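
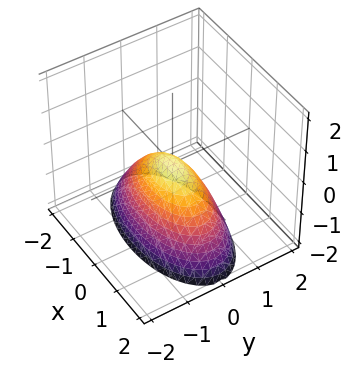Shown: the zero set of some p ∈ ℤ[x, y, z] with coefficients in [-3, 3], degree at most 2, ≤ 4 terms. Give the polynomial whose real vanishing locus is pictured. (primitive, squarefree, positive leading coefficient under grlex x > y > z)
x^2 + 3*y^2 + 2*z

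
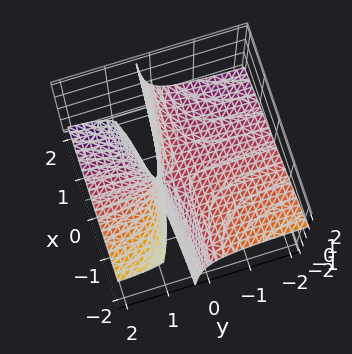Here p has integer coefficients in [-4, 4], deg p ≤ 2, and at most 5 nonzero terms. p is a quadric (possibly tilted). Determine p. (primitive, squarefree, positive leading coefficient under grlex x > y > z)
x*y + 2*y*z - z

1. Degree: a generic line meets the surface in up to 2 points, so deg p = 2.
2. Reading off the gridlines: every point of the y-axis in the box is on the surface; the visible x-axis segment lies entirely on the surface; it crosses the z-axis at the gridline z = 0.
3. Putting this together gives p.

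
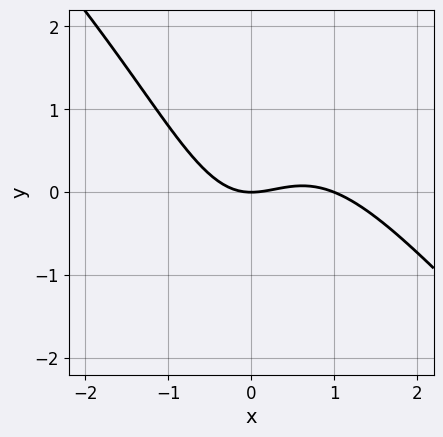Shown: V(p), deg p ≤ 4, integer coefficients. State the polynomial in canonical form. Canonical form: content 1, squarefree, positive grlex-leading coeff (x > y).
2*x^3 + 2*x^2*y - 2*x^2 + 3*y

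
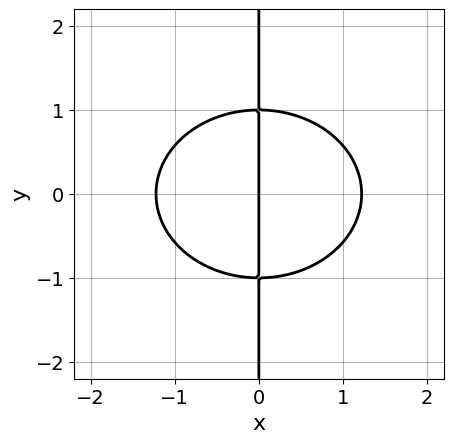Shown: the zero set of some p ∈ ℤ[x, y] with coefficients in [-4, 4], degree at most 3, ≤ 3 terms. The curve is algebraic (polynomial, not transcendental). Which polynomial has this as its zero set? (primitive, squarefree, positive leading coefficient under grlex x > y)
Degree: a generic line meets the curve in up to 3 points, so deg p = 3.
Symmetries: it's symmetric under y → −y, forcing even powers of y.
Against the integer gridlines: it crosses the x-axis at the gridline x = 0; every point of the y-axis in the box is on the curve.
Solving for integer coefficients yields p as stated.

2*x^3 + 3*x*y^2 - 3*x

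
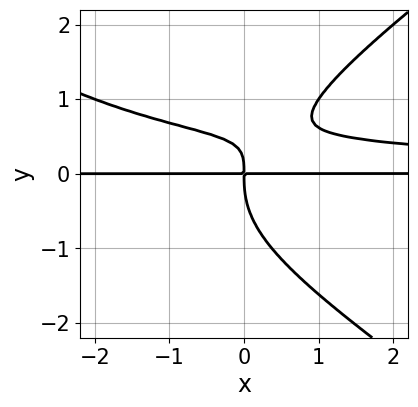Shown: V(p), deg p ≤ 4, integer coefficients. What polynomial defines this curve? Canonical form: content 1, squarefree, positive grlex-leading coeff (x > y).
x^2*y^2 - 2*y^4 + 3*x*y^2 - 2*x*y

deg p = 4. No degree-3 curve has this shape.
From the visible intercepts: the visible x-axis segment lies entirely on the curve.
These observations pin down the coefficients.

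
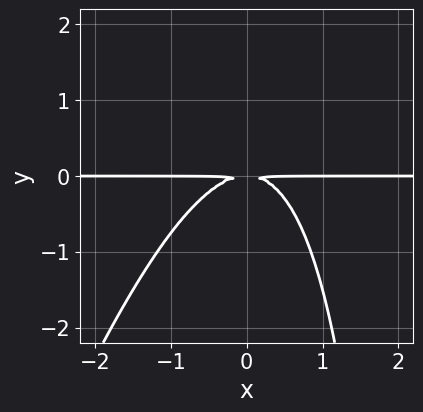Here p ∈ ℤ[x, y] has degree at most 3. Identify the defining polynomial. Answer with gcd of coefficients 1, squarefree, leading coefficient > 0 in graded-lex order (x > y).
First, the degree is 3 — a generic line meets the curve in up to 3 points.
Next, from the axis intercepts and sections: every point of the x-axis in the box is on the curve.
Finally, solving for integer coefficients yields p as stated.

3*x^2*y - x*y^2 + 3*y^2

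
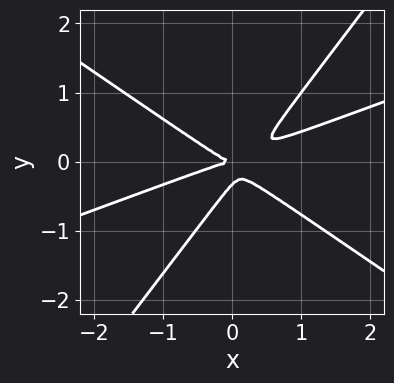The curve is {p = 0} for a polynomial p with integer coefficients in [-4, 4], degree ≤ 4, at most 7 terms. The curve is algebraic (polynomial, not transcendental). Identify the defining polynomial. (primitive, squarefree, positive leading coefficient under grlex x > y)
x^3 - 2*x^2*y - 3*x*y^2 + 3*y^3 + y^2

(a) Degree: no degree-2 curve has this shape, so deg p = 3.
(b) Observable constraints: one y-axis crossing is at y = 0; it crosses the x-axis at the gridline x = 0.
(c) Together with the visible shape, these determine p as stated.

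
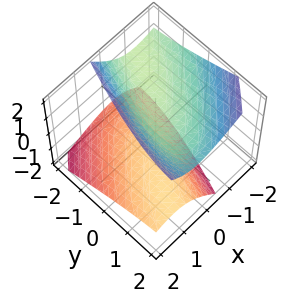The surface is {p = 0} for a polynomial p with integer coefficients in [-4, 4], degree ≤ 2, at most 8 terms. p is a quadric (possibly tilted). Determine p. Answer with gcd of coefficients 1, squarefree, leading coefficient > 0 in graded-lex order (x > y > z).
3*x^2 - 3*x*y + 3*x*z + y^2 - 3*z^2 + 2

The picture has 2 separate pieces. Treating them together as one polynomial.
The degree is 2 — a generic line meets the surface in up to 2 points.
From the visible intercepts: it misses every integer gridline on the y-axis; the surface avoids every integer x-axis point in the box.
Fitting integer coefficients to these (and the overall shape) gives p.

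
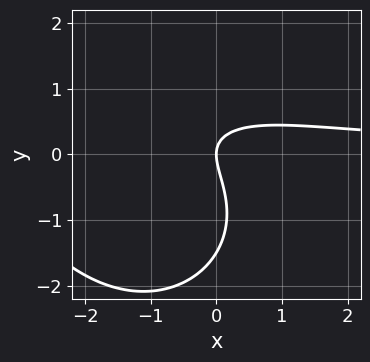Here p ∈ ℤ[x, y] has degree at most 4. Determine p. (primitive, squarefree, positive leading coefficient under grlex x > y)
2*x^2*y + 2*y^3 + 3*x*y + 3*y^2 - 3*x

(a) deg p = 3. A generic line meets the curve in up to 3 points.
(b) Checking where it meets the axes: one y-axis crossing is at y = 0; one x-axis crossing is at x = 0.
(c) Putting this together gives p.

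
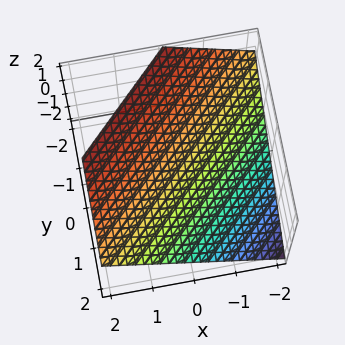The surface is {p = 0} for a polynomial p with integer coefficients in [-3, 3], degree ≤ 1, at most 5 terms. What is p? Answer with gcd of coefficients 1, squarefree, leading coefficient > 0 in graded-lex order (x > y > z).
2*x - 2*y - 3*z + 2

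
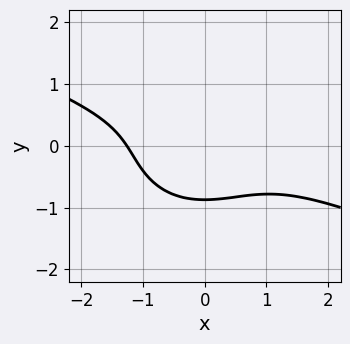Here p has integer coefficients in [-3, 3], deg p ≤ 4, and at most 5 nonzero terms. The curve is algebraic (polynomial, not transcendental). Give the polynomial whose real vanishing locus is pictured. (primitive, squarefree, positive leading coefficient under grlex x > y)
x^3 + 2*x^2*y + 3*y^3 + 2

First, degree: no degree-2 curve has this shape, so deg p = 3.
Finally, solving for integer coefficients yields p as stated.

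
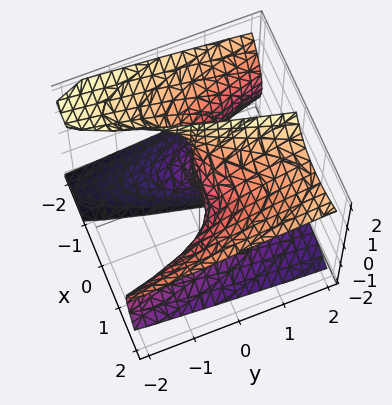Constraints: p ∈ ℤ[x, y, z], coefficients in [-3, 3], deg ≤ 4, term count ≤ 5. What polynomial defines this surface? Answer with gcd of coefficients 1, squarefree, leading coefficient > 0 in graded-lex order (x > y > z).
x^3 - 2*x*z^2 - z^2 + 2*y

(a) The degree is 3 — no degree-2 surface has this shape.
(b) Against the integer gridlines: it crosses the z-axis at the gridline z = 0; one x-axis crossing is at x = 0; it meets the y-axis at y = 0 (among the integer gridlines).
(c) The integer polynomial consistent with all of this is the stated p.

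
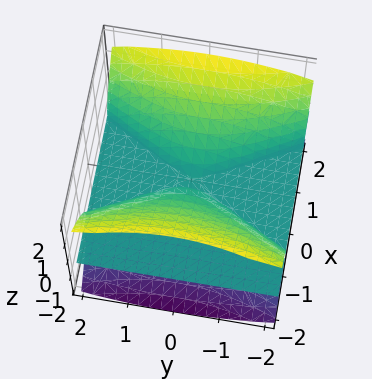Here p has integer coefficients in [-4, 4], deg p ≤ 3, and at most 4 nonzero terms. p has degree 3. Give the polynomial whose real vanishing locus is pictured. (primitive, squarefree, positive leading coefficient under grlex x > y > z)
1. There are 3 components. They look like related sheets of one shape, so recover p as a whole.
2. deg p = 3. The shape is more complex than any degree-2 surface.
3. Observable constraints: one z-axis crossing is at z = 0; every point of the x-axis in the box is on the surface; the visible y-axis segment lies entirely on the surface.
4. Assembling these constraints gives the stated polynomial.

3*x^2*z - y^2*z - 3*z^3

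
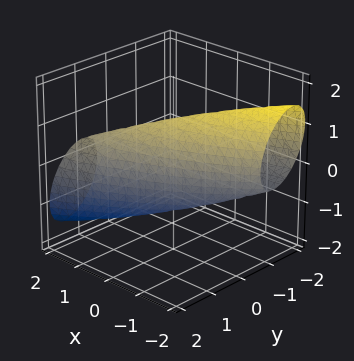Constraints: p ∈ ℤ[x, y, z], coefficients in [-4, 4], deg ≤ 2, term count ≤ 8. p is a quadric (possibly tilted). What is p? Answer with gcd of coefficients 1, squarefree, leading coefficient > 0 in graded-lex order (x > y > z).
First, deg p = 2. A generic line meets the surface in up to 2 points.
Next, from the axis intercepts and sections: the z-axis gridline crossings are at z ∈ {-1, 1}.
Finally, the integer polynomial consistent with all of this is the stated p.

x^2 - 3*x*y + 3*y^2 + 2*y*z + 2*z^2 - 2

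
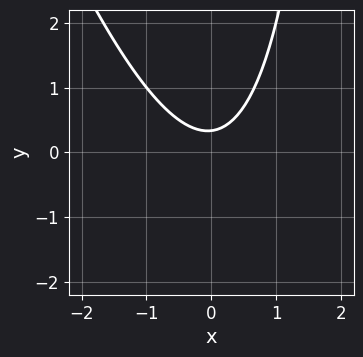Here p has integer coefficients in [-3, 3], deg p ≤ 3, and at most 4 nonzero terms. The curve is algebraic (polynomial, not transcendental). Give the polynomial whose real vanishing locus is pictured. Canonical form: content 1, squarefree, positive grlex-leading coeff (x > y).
First, deg p = 2.
Next, observable constraints: no x-intercept at any integer in the box.
Finally, solving for integer coefficients yields p as stated.

3*x^2 + x*y - 3*y + 1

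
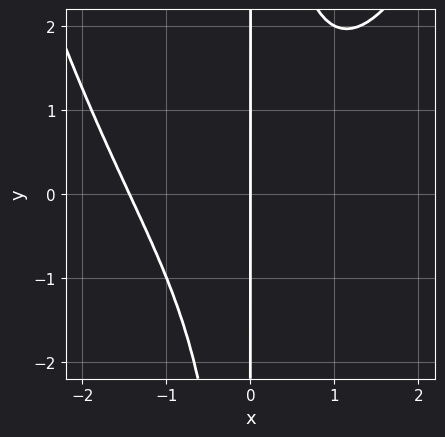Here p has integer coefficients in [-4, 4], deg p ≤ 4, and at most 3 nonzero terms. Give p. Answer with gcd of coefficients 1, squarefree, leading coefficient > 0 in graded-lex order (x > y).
x^4 - 2*x^2*y + 3*x

First, degree: no degree-3 curve has this shape, so deg p = 4.
Next, checking where it meets the axes: it meets the x-axis at x = 0 (among the integer gridlines); the visible y-axis segment lies entirely on the curve.
Finally, putting this together gives p.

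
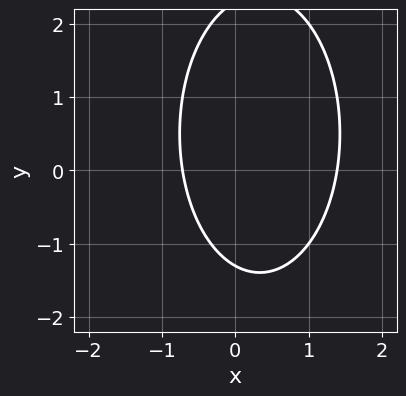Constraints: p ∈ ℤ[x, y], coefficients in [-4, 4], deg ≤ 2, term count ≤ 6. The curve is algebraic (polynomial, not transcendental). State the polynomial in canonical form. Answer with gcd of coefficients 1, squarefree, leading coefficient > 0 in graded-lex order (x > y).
3*x^2 + y^2 - 2*x - y - 3

1. The degree is 2 — no degree-1 curve has this shape.
2. Putting this together gives p.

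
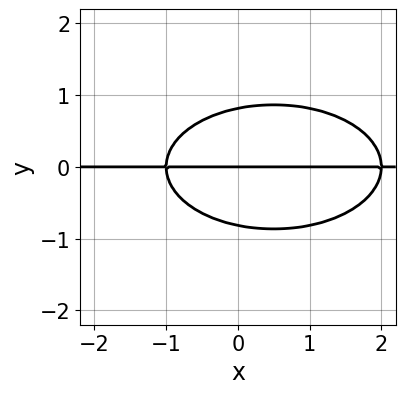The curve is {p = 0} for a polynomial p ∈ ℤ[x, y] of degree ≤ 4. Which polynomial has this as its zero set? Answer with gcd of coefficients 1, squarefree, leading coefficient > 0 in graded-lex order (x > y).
x^2*y + 3*y^3 - x*y - 2*y

1. deg p = 3. A generic line meets the curve in up to 3 points.
2. Checking where it meets the axes: the visible x-axis segment lies entirely on the curve; one y-axis crossing is at y = 0.
3. Together with the visible shape, these determine p as stated.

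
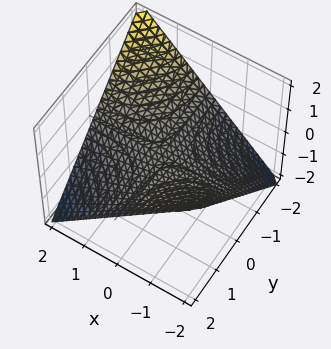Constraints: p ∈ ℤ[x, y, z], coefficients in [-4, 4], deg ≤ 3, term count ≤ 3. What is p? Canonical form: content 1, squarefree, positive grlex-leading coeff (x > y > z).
deg p = 2. A hyperbolic paraboloid; a quadric.
Reading off the gridlines: the visible x-axis segment lies entirely on the surface; it crosses the z-axis at the gridline z = 0; every point of the y-axis in the box is on the surface.
Matching integer coefficients to the picture gives p.

x*y + 2*z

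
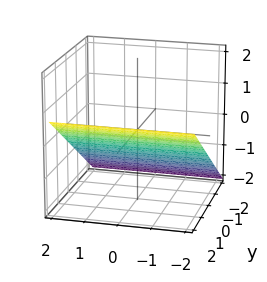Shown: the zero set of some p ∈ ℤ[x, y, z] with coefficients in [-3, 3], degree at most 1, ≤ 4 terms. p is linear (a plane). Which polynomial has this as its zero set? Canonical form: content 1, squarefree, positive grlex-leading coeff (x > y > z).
2*y - 3*z - 2

The degree is 1 — the surface is flat (a plane).
From the visible intercepts: one y-axis crossing is at y = 1; no x-intercept at any integer in the box.
These observations pin down the coefficients.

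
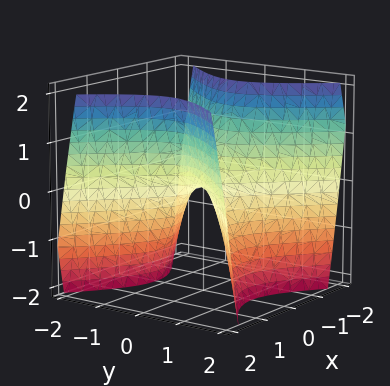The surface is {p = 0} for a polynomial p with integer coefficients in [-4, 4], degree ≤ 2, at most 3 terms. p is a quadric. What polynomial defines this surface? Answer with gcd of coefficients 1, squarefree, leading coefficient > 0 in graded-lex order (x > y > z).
3*x^2 - 3*y^2 - 2*z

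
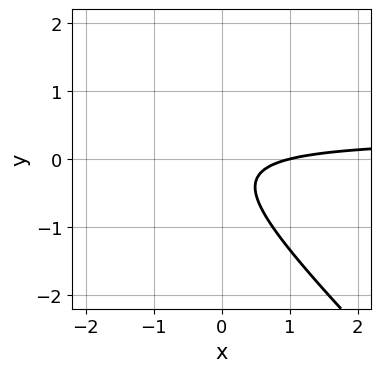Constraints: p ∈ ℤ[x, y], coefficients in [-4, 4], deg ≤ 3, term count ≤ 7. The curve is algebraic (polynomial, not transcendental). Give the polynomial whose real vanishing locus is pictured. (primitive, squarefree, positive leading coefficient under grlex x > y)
3*x*y + 3*y^2 - x + y + 1

Degree: no degree-1 curve has this shape, so deg p = 2.
Checking where it meets the axes: no y-intercept at any integer in the box; it meets the x-axis at x = 1 (among the integer gridlines).
These observations pin down the coefficients.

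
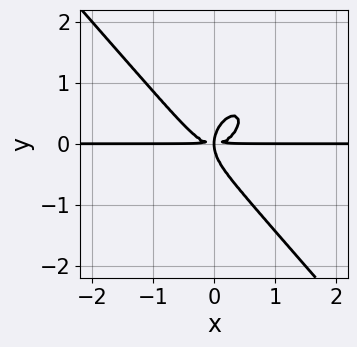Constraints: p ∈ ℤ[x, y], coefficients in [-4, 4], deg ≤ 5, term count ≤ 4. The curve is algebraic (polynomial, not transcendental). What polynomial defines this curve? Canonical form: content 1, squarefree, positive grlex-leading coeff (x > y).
3*x^3*y + 2*y^4 - 2*x*y^2

(a) The degree is 4 — the shape is more complex than any degree-3 curve.
(b) Against the integer gridlines: the visible x-axis segment lies entirely on the curve.
(c) Assembling these constraints gives the stated polynomial.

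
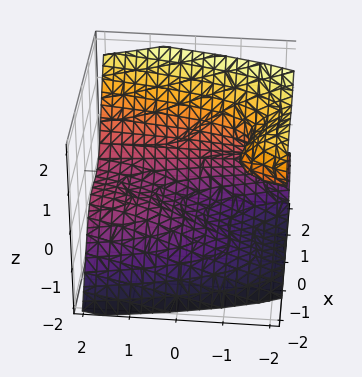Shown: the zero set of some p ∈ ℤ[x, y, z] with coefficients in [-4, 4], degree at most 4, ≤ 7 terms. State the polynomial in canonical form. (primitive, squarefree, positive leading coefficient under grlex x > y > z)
3*x^3 - 2*z^3 - 3*y*z - x - 2

Degree: the shape is more complex than any degree-2 surface, so deg p = 3.
Reading off the gridlines: it crosses the x-axis at the gridline x = 1; no y-intercept at any integer in the box; it crosses the z-axis at the gridline z = -1.
Together with the visible shape, these determine p as stated.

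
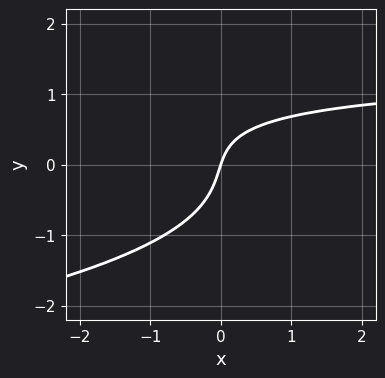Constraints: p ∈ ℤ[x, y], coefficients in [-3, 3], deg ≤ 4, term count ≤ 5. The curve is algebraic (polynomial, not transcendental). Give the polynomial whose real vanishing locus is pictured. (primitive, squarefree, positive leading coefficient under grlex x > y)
(a) deg p = 3.
(b) Against the integer gridlines: one y-axis crossing is at y = 0; it meets the x-axis at x = 0 (among the integer gridlines).
(c) The integer polynomial consistent with all of this is the stated p.

3*y^3 + 2*x*y - 3*x + y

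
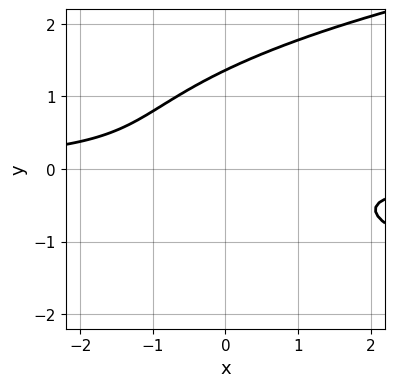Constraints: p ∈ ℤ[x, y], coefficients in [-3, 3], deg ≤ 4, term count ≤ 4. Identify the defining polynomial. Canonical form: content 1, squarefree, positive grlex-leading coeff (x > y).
deg p = 3. No degree-2 curve has this shape.
Observable constraints: it misses every integer gridline on the x-axis.
Matching integer coefficients to the picture gives p.

3*y^3 - 3*x*y - 3*y^2 - 2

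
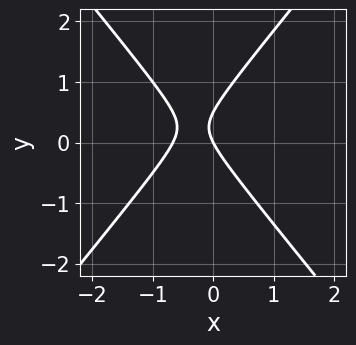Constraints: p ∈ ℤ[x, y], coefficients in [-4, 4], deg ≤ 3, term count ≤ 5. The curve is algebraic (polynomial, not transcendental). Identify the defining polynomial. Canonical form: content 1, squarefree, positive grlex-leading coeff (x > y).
deg p = 2.
Observable constraints: it meets the x-axis at x = 0 (among the integer gridlines); it meets the y-axis at y = 0 (among the integer gridlines).
These observations pin down the coefficients.

3*x^2 - 2*y^2 + 2*x + y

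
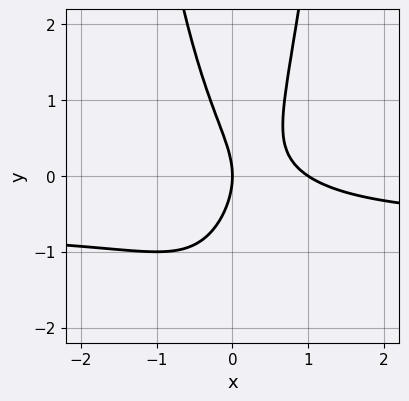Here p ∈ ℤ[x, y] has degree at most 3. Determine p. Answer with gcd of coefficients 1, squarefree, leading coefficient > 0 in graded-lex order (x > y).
Degree: a generic line meets the curve in up to 3 points, so deg p = 3.
Checking where it meets the axes: among the integer gridlines, it crosses the x-axis at x ∈ {0, 1}; it meets the y-axis at y = 0 (among the integer gridlines).
Matching integer coefficients to the picture gives p.

3*x^2*y + 2*x^2 - y^2 - 2*x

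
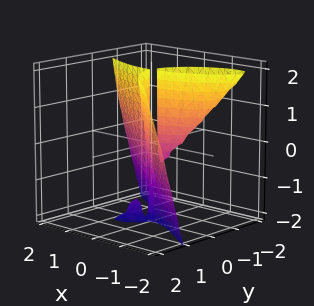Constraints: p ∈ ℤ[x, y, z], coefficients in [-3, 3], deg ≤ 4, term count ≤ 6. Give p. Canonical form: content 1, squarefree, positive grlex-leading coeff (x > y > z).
x^3 + 2*x*y*z + 3*y^3 + 2*x*y

1. The picture has 2 separate pieces.
2. Degree: a generic line meets the surface in up to 3 points, so deg p = 3.
3. Reading off the gridlines: it crosses the y-axis at the gridline y = 0; one x-axis crossing is at x = 0; every point of the z-axis in the box is on the surface.
4. Matching integer coefficients to the picture gives p.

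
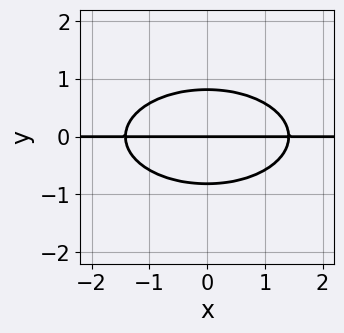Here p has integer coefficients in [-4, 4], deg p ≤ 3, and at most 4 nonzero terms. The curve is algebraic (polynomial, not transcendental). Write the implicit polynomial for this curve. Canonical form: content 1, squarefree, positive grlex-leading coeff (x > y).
x^2*y + 3*y^3 - 2*y

1. Degree: a generic line meets the curve in up to 3 points, so deg p = 3.
2. Symmetries: it's symmetric under x → −x, forcing even powers of x.
3. Against the integer gridlines: the visible x-axis segment lies entirely on the curve; one y-axis crossing is at y = 0.
4. Matching integer coefficients to the picture gives p.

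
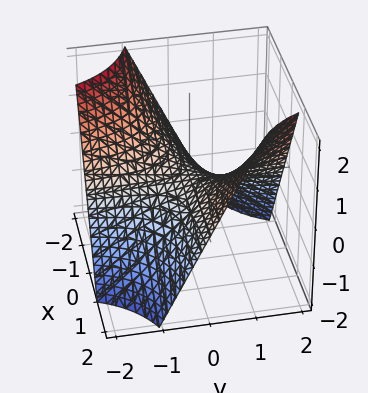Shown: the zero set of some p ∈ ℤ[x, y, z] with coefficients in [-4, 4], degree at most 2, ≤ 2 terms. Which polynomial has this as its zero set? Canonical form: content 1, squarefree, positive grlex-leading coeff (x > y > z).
x*y - z

(a) The degree is 2 — the shape is more complex than any degree-1 surface.
(b) Against the integer gridlines: the visible x-axis segment lies entirely on the surface; the visible y-axis segment lies entirely on the surface; one z-axis crossing is at z = 0.
(c) Fitting integer coefficients to these (and the overall shape) gives p.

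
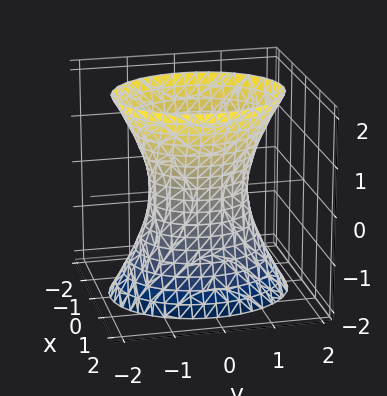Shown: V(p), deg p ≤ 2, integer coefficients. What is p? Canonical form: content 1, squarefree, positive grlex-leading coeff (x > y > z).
3*x^2 + 2*y^2 - z^2 - 2

First, deg p = 2. An hourglass — one-sheet hyperboloid; a quadric.
Then, symmetries: it's symmetric under z → −z, forcing even powers of z; the y ↦ −y reflection is a symmetry, so y appears only in even powers; mirror symmetry x ↦ −x ⇒ only even powers of x.
Next, observable constraints: the y-axis gridline crossings are at y ∈ {-1, 1}; the surface avoids every integer z-axis point in the box.
Finally, together with the visible shape, these determine p as stated.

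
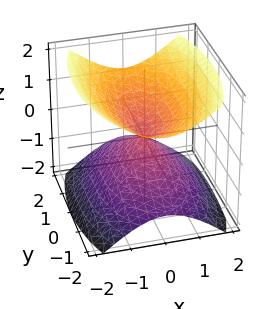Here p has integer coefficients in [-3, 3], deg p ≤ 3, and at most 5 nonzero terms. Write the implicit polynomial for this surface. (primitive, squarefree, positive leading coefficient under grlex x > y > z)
3*x^2 + y^2 - 3*z^2

There are 2 components.
deg p = 2.
Symmetries: mirror symmetry x ↦ −x ⇒ only even powers of x; the z ↦ −z reflection is a symmetry, so z appears only in even powers; the y ↦ −y reflection is a symmetry, so y appears only in even powers.
Against the integer gridlines: one z-axis crossing is at z = 0; one y-axis crossing is at y = 0; it meets the x-axis at x = 0 (among the integer gridlines).
Fitting integer coefficients to these (and the overall shape) gives p.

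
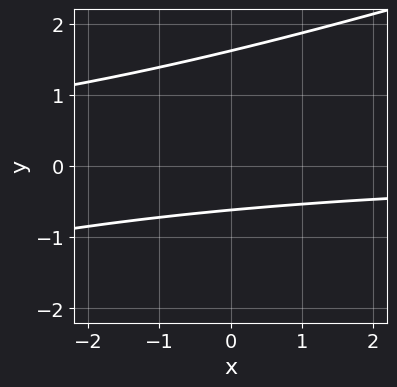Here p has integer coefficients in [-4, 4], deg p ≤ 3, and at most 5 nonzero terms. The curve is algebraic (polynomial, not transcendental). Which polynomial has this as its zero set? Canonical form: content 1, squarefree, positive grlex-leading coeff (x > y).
Degree: no degree-1 curve has this shape, so deg p = 2.
Observable constraints: the curve avoids every integer x-axis point in the box.
Matching integer coefficients to the picture gives p.

x*y - 3*y^2 + 3*y + 3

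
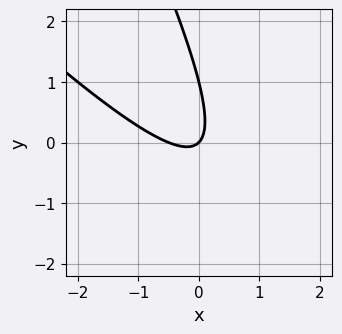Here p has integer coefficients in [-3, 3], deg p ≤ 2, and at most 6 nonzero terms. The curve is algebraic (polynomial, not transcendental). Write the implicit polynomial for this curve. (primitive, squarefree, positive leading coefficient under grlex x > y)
(a) Degree: no degree-1 curve has this shape, so deg p = 2.
(b) Checking where it meets the axes: the y-axis gridline crossings are at y ∈ {0, 1}; it crosses the x-axis at the gridline x = 0.
(c) Putting this together gives p.

2*x^2 + 3*x*y + y^2 + x - y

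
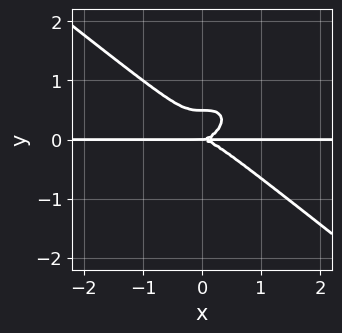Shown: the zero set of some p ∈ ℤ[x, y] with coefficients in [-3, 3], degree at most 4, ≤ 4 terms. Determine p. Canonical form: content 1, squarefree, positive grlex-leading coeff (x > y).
x^3*y + 2*y^4 - y^3

(a) deg p = 4. No degree-3 curve has this shape.
(b) Reading off the gridlines: every point of the x-axis in the box is on the curve; one y-axis crossing is at y = 0.
(c) The integer polynomial consistent with all of this is the stated p.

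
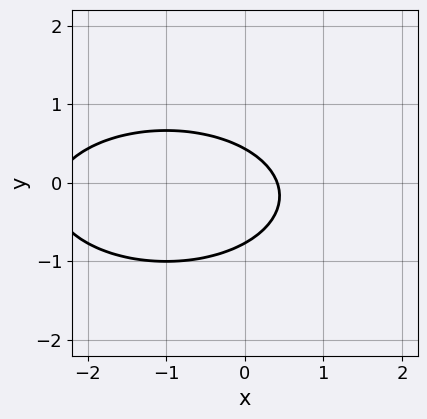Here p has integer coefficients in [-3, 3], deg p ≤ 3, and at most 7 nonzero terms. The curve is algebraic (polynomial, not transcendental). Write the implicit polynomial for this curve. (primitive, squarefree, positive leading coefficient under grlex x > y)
First, degree: a generic line meets the curve in up to 2 points, so deg p = 2.
Finally, solving for integer coefficients yields p as stated.

x^2 + 3*y^2 + 2*x + y - 1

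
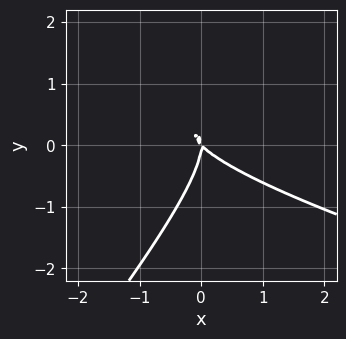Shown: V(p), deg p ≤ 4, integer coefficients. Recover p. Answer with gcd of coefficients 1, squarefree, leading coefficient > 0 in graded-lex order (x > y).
First, degree: no degree-2 curve has this shape, so deg p = 3.
Next, from the visible intercepts: it meets the y-axis at y = 0 (among the integer gridlines); it meets the x-axis at x = 0 (among the integer gridlines).
Finally, putting this together gives p.

x^2*y + 3*x*y^2 - 3*y^3 - 3*x^2 - 3*x*y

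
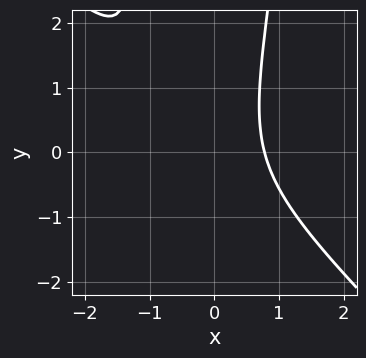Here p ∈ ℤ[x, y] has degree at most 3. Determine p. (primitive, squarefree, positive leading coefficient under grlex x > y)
First, the degree is 3 — no degree-2 curve has this shape.
Then, against the integer gridlines: the curve avoids every integer y-axis point in the box.
Finally, the integer polynomial consistent with all of this is the stated p.

3*x^3 + 3*x^2*y + x^2 - y^2 - 2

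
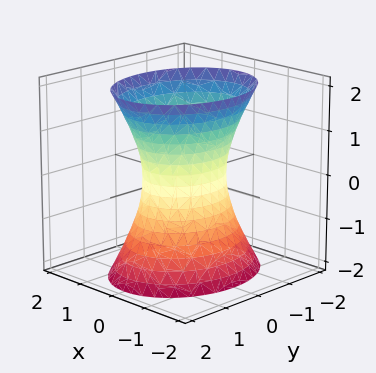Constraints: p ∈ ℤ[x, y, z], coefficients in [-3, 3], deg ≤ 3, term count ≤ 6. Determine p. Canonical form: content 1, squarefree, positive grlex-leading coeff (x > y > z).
1. deg p = 2.
2. Symmetries: mirror symmetry y ↦ −y ⇒ only even powers of y; the x ↦ −x reflection is a symmetry, so x appears only in even powers; the z ↦ −z reflection is a symmetry, so z appears only in even powers.
3. Against the integer gridlines: no z-intercept at any integer in the box; the y-axis gridline crossings are at y ∈ {-1, 1}.
4. Putting this together gives p.

3*x^2 + 2*y^2 - z^2 - 2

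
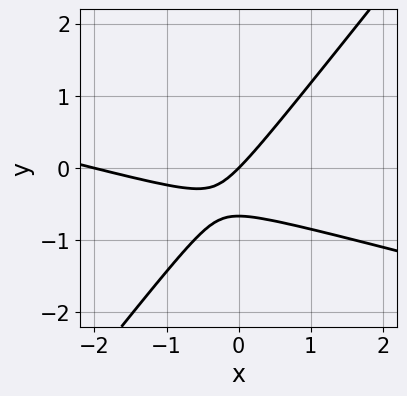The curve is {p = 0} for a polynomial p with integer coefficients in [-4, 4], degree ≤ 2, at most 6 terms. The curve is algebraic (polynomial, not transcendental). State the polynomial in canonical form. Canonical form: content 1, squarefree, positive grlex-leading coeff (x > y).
1. Degree: the shape is more complex than any degree-1 curve, so deg p = 2.
2. Against the integer gridlines: the x-axis gridline crossings are at x ∈ {-2, 0}; one y-axis crossing is at y = 0.
3. These observations pin down the coefficients.

x^2 + 3*x*y - 3*y^2 + 2*x - 2*y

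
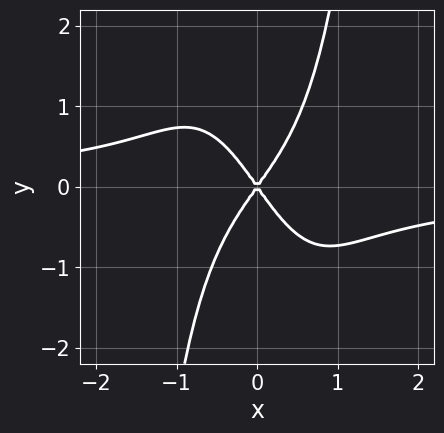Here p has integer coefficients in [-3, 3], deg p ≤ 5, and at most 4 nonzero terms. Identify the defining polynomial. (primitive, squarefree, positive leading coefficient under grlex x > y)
2*x^3*y + 2*x^2 - y^2

deg p = 4. A generic line meets the curve in up to 4 points.
Reading off the gridlines: it meets the y-axis at y = 0 (among the integer gridlines); it crosses the x-axis at the gridline x = 0.
Assembling these constraints gives the stated polynomial.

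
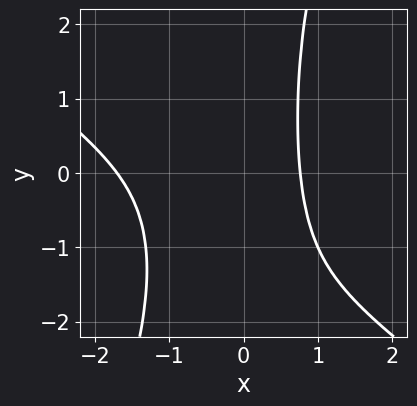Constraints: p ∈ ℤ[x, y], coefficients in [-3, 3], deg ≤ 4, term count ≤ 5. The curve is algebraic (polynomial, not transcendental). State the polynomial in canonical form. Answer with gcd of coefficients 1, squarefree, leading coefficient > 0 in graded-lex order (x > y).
2*x^4 + 2*x^3*y - x^2*y^2 + 3*x^3 - 2

First, the degree is 4 — a generic line meets the curve in up to 4 points.
Then, reading off the gridlines: the curve avoids every integer y-axis point in the box.
Finally, these observations pin down the coefficients.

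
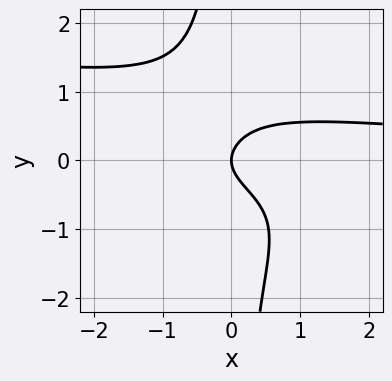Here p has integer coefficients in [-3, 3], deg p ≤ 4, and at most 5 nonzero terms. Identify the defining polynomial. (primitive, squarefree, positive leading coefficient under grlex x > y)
3*x*y^3 + x^2*y + 3*y^2 - 2*x

1. deg p = 4. No degree-3 curve has this shape.
2. From the axis intercepts and sections: one x-axis crossing is at x = 0; it meets the y-axis at y = 0 (among the integer gridlines).
3. The integer polynomial consistent with all of this is the stated p.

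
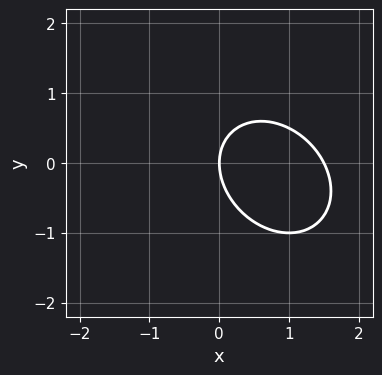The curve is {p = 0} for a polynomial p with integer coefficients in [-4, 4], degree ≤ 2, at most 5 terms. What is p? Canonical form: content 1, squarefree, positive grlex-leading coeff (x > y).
deg p = 2. The shape is more complex than any degree-1 curve.
Observable constraints: it meets the y-axis at y = 0 (among the integer gridlines); it meets the x-axis at x = 0 (among the integer gridlines).
Solving for integer coefficients yields p as stated.

2*x^2 + x*y + 2*y^2 - 3*x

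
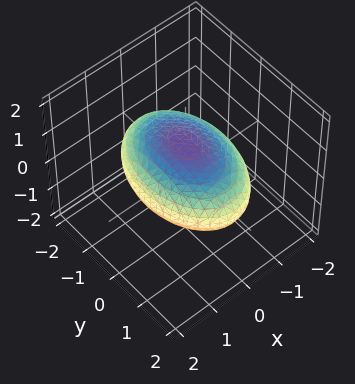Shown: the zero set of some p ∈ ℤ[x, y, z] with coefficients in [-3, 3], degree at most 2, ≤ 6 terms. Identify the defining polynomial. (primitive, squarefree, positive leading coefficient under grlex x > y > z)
2*x^2 + y^2 + 3*z^2 - 3

The degree is 2 — bounded and convex; a quadric.
Symmetries: it's symmetric under y → −y, forcing even powers of y; the x ↦ −x reflection is a symmetry, so x appears only in even powers; the z ↦ −z reflection is a symmetry, so z appears only in even powers.
Observable constraints: among the integer gridlines, it crosses the z-axis at z ∈ {-1, 1}.
Solving for integer coefficients yields p as stated.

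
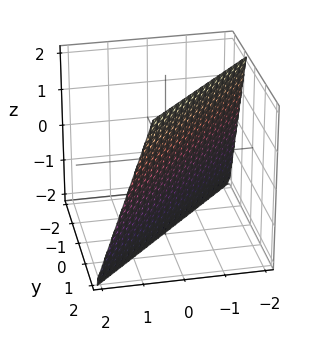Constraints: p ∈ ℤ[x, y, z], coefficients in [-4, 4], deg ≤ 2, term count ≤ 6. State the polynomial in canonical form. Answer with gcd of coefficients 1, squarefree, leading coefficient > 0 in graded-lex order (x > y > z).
3*x - 3*y + z + 2

(a) deg p = 1.
(b) From the axis intercepts and sections: one z-axis crossing is at z = -2.
(c) Assembling these constraints gives the stated polynomial.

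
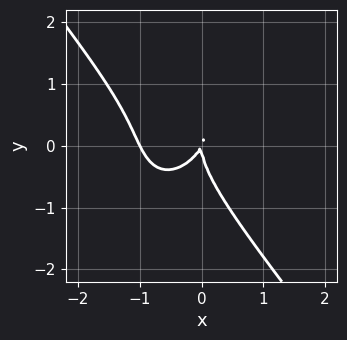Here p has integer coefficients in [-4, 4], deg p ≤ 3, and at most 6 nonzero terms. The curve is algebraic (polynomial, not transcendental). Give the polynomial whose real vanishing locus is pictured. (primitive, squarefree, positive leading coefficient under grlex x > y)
2*x^3 + y^3 + 2*x^2 - x*y

(a) deg p = 3. The shape is more complex than any degree-2 curve.
(b) Checking where it meets the axes: it crosses the y-axis at the gridline y = 0; the x-axis gridline crossings are at x ∈ {-1, 0}.
(c) Assembling these constraints gives the stated polynomial.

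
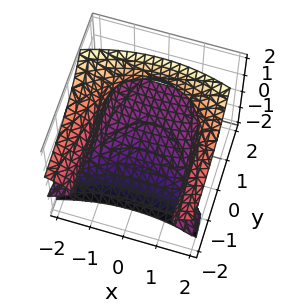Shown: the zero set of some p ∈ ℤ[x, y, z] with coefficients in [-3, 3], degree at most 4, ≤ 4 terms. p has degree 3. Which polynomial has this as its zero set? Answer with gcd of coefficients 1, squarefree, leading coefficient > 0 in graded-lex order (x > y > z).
3*y*z^2 - 2*z^3 + x^2 - 2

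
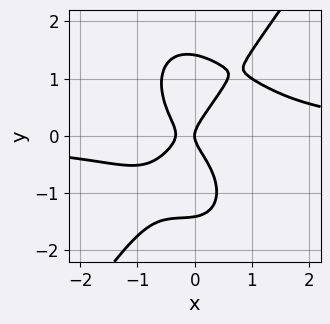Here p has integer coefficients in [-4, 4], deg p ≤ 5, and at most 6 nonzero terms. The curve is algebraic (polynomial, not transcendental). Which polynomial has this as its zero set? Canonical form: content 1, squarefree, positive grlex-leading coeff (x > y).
3*x^3*y - y^4 - 3*x^2 + 2*y^2 - x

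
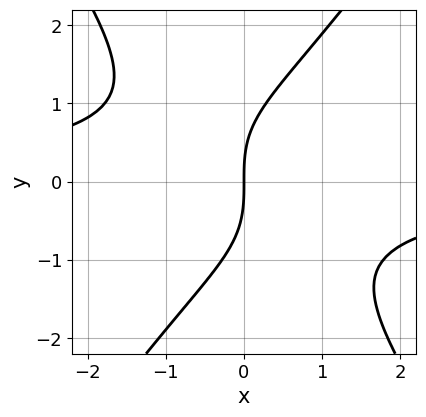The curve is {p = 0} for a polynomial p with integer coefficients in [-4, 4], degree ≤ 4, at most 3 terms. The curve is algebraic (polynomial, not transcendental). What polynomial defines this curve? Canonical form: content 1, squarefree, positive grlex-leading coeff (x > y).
First, deg p = 3. A generic line meets the curve in up to 3 points.
Next, from the visible intercepts: it meets the y-axis at y = 0 (among the integer gridlines); it crosses the x-axis at the gridline x = 0.
Finally, matching integer coefficients to the picture gives p.

2*x^2*y - y^3 + 3*x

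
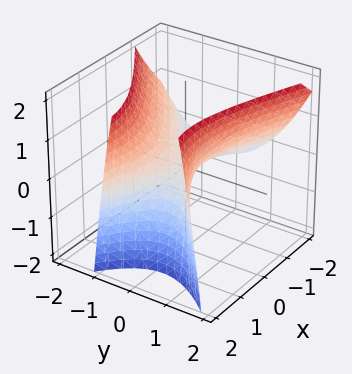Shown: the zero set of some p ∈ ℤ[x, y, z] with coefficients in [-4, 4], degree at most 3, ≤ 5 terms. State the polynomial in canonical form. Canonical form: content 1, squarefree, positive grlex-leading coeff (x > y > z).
(a) Degree: a generic line meets the surface in up to 2 points, so deg p = 2.
(b) Observable constraints: one x-axis crossing is at x = 0; one z-axis crossing is at z = 0; it meets the y-axis at y = 0 (among the integer gridlines).
(c) Fitting integer coefficients to these (and the overall shape) gives p.

x^2 + x*y - 2*x*z - 3*y^2 + 3*z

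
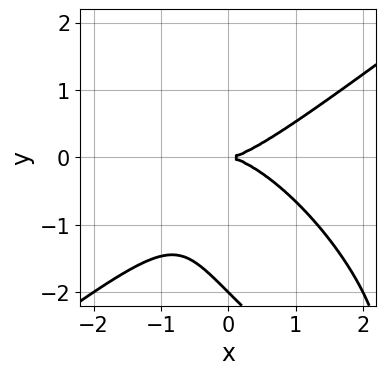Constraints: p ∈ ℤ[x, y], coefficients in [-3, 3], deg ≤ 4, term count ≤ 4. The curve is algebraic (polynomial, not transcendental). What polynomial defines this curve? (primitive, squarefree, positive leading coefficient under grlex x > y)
x^3 - x*y^2 - y^3 - 2*y^2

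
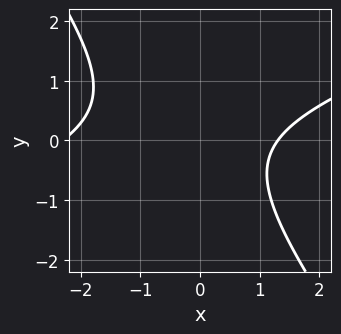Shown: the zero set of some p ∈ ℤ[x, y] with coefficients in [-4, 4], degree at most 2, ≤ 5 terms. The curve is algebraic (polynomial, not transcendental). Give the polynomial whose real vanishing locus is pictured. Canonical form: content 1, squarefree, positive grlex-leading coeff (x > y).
x^2 - 2*x*y - 2*y^2 + x - 3

First, the degree is 2 — no degree-1 curve has this shape.
Then, against the integer gridlines: it misses every integer gridline on the y-axis.
Finally, these observations pin down the coefficients.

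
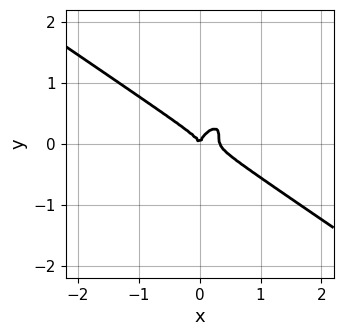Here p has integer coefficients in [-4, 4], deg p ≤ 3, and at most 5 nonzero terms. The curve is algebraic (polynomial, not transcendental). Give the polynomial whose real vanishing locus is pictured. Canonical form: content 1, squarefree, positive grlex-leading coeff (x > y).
3*x^3 + x^2*y - 3*x*y^2 + 3*y^3 - x^2

deg p = 3. No degree-2 curve has this shape.
Reading off the gridlines: it crosses the y-axis at the gridline y = 0; it meets the x-axis at x = 0 (among the integer gridlines).
Putting this together gives p.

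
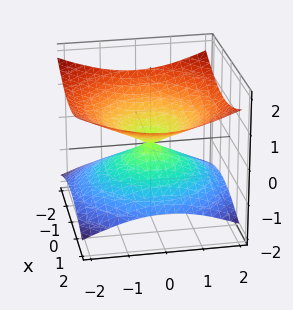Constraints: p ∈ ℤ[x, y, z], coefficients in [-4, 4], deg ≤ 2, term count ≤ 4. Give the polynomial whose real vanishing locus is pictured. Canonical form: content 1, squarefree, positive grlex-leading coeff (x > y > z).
Degree: two nappes meeting at a single point; a quadric, so deg p = 2.
Symmetry: the z-axis is an axis of rotation, so x and y enter only as x² + y²; it's symmetric under z → −z, forcing even powers of z.
From the axis intercepts and sections: one z-axis crossing is at z = 0; it crosses the x-axis at the gridline x = 0; one y-axis crossing is at y = 0.
Matching integer coefficients to the picture gives p.

x^2 + y^2 - 3*z^2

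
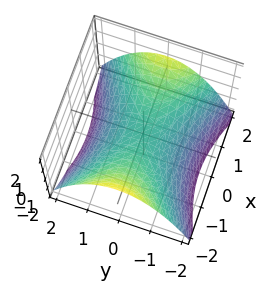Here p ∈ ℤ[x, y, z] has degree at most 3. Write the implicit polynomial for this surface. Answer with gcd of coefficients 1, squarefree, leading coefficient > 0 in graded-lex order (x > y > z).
First, deg p = 2. A hyperbolic paraboloid; a quadric.
Next, symmetries: it's symmetric under y → −y, forcing even powers of y; the x ↦ −x reflection is a symmetry, so x appears only in even powers.
Next, against the integer gridlines: one x-axis crossing is at x = 0; one z-axis crossing is at z = 0; it crosses the y-axis at the gridline y = 0.
Finally, fitting integer coefficients to these (and the overall shape) gives p.

x^2 - 2*y^2 - 3*z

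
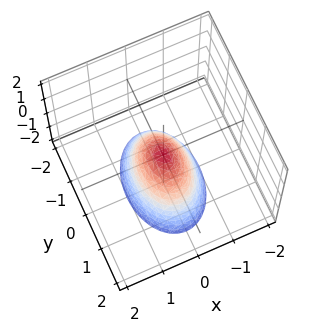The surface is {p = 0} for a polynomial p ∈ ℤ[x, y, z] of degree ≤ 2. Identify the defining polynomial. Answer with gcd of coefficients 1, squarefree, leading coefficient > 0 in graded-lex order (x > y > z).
First, the degree is 2 — a paraboloid; a quadric.
Next, symmetries: it's symmetric under x → −x, forcing even powers of x; the y ↦ −y reflection is a symmetry, so y appears only in even powers.
Then, from the visible intercepts: one x-axis crossing is at x = 0; it meets the y-axis at y = 0 (among the integer gridlines); one z-axis crossing is at z = 0.
Finally, solving for integer coefficients yields p as stated.

2*x^2 + y^2 + z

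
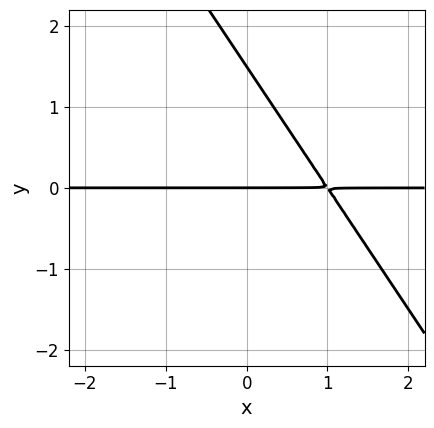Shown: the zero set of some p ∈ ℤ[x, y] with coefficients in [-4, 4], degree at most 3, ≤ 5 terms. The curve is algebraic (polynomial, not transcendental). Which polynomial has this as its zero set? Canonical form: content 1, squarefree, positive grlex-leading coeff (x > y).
3*x*y + 2*y^2 - 3*y

First, degree: no degree-1 curve has this shape, so deg p = 2.
Next, checking where it meets the axes: every point of the x-axis in the box is on the curve; it meets the y-axis at y = 0 (among the integer gridlines).
Finally, these observations pin down the coefficients.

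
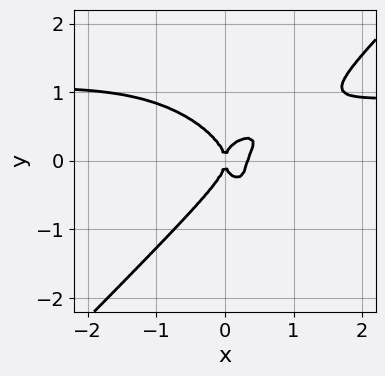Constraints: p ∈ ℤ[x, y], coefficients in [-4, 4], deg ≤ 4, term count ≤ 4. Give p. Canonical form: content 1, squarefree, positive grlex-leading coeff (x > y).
1. Degree: the shape is more complex than any degree-3 curve, so deg p = 4.
2. From the axis intercepts and sections: one x-axis crossing is at x = 0; one y-axis crossing is at y = 0.
3. The integer polynomial consistent with all of this is the stated p.

3*x^3*y - 3*y^4 - 3*x^3 + x^2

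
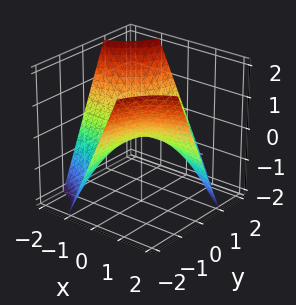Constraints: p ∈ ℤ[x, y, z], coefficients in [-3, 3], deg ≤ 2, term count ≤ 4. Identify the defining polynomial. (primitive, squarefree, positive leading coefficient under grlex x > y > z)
First, degree: a saddle surface; a quadric, so deg p = 2.
Then, reading off the gridlines: every point of the y-axis in the box is on the surface; every point of the x-axis in the box is on the surface.
Finally, putting this together gives p.

x*y + z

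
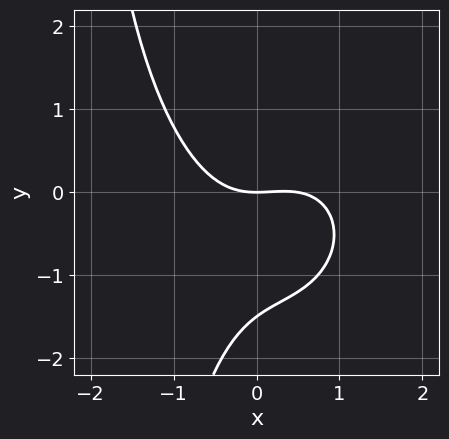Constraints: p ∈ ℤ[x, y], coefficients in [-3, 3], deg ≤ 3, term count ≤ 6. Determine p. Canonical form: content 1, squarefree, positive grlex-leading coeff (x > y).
2*x^3 + x*y^2 - x^2 + 2*y^2 + 3*y

deg p = 3. A generic line meets the curve in up to 3 points.
Observable constraints: it crosses the x-axis at the gridline x = 0; one y-axis crossing is at y = 0.
Solving for integer coefficients yields p as stated.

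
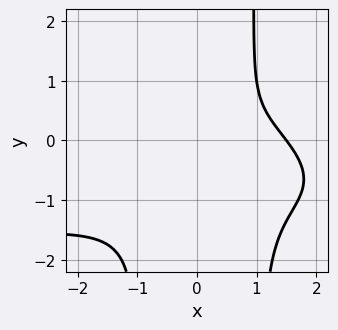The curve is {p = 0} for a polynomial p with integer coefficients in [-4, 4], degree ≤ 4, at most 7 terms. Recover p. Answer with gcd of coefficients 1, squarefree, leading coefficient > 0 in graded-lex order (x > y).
First, degree: a generic line meets the curve in up to 4 points, so deg p = 4.
Finally, matching integer coefficients to the picture gives p.

x^3*y + 2*x^2*y^2 + 2*x^3 - 3*x^2 - 2*y^2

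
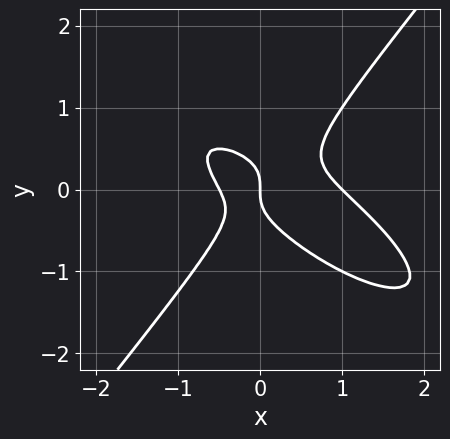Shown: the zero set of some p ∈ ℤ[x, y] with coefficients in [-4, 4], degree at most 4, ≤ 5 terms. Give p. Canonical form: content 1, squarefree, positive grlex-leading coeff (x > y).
2*x^3 + 3*x^2*y - 3*y^3 - x^2 - x

Degree: the shape is more complex than any degree-2 curve, so deg p = 3.
From the visible intercepts: it meets the y-axis at y = 0 (among the integer gridlines); among the integer gridlines, it crosses the x-axis at x ∈ {0, 1}.
Solving for integer coefficients yields p as stated.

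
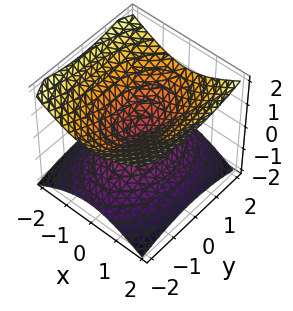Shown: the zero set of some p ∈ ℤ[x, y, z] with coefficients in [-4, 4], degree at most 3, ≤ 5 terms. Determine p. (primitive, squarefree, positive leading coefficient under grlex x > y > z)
1. Degree: two nappes meeting at a single point; a quadric, so deg p = 2.
2. Symmetries: the z ↦ −z reflection is a symmetry, so z appears only in even powers; it's symmetric under y → −y, forcing even powers of y; mirror symmetry x ↦ −x ⇒ only even powers of x.
3. Against the integer gridlines: one y-axis crossing is at y = 0; one z-axis crossing is at z = 0.
4. Matching integer coefficients to the picture gives p.

2*x^2 + y^2 - 3*z^2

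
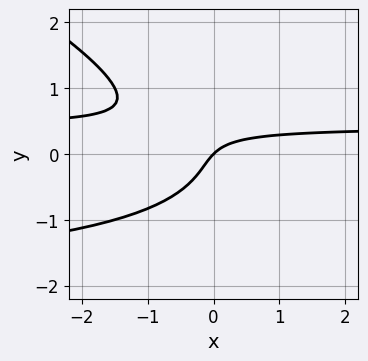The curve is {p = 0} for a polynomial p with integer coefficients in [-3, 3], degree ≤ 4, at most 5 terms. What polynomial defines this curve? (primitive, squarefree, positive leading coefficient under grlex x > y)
x*y^2 + 2*y^3 + 2*x*y - x + y

1. Degree: no degree-2 curve has this shape, so deg p = 3.
2. From the axis intercepts and sections: it meets the y-axis at y = 0 (among the integer gridlines); it meets the x-axis at x = 0 (among the integer gridlines).
3. Putting this together gives p.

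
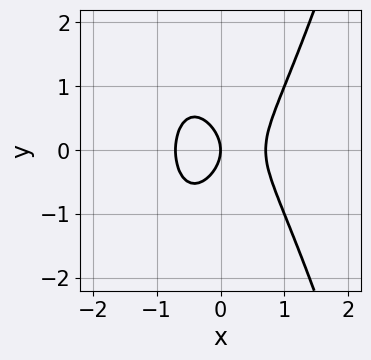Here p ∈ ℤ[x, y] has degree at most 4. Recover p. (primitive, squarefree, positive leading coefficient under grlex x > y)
(a) The degree is 3 — the shape is more complex than any degree-2 curve.
(b) Symmetries: the y ↦ −y reflection is a symmetry, so y appears only in even powers.
(c) Against the integer gridlines: it crosses the x-axis at the gridline x = 0; one y-axis crossing is at y = 0.
(d) Together with the visible shape, these determine p as stated.

2*x^3 - y^2 - x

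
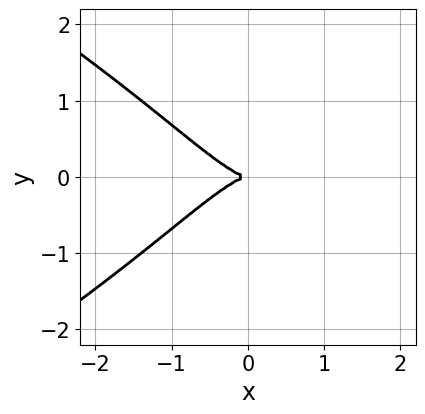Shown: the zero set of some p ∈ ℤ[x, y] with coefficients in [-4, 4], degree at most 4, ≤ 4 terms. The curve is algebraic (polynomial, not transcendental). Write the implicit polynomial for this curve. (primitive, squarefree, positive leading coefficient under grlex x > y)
y^4 + 3*x^3 - 3*x*y^2 + 3*y^2

Degree: a generic line meets the curve in up to 4 points, so deg p = 4.
Symmetries: it's symmetric under y → −y, forcing even powers of y.
From the visible intercepts: one y-axis crossing is at y = 0; it meets the x-axis at x = 0 (among the integer gridlines).
Solving for integer coefficients yields p as stated.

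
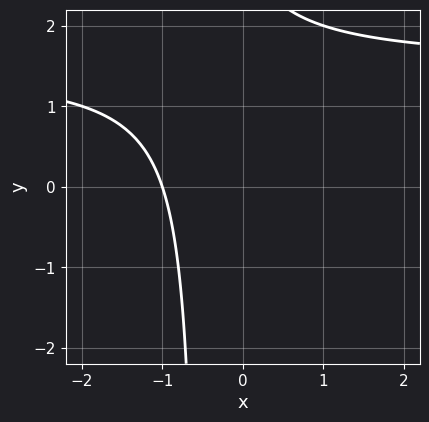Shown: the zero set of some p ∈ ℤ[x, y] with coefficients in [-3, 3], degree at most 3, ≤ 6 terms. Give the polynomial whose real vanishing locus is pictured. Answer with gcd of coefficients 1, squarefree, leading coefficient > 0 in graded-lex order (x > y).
2*x*y - 3*x + y - 3

1. Degree: a generic line meets the curve in up to 2 points, so deg p = 2.
2. Against the integer gridlines: it meets the x-axis at x = -1 (among the integer gridlines); it misses every integer gridline on the y-axis.
3. Together with the visible shape, these determine p as stated.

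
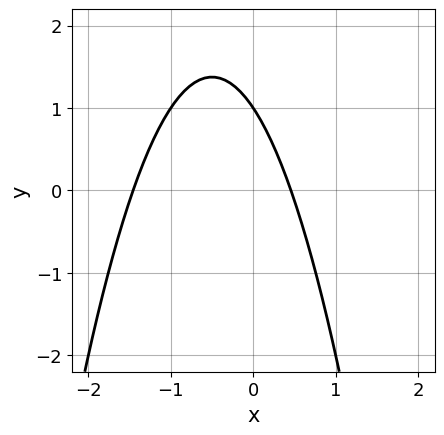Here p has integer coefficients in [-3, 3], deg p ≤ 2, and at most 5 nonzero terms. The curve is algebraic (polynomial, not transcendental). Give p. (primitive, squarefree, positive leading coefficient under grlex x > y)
3*x^2 + 3*x + 2*y - 2

First, deg p = 2. No degree-1 curve has this shape.
Next, from the visible intercepts: one y-axis crossing is at y = 1.
Finally, the integer polynomial consistent with all of this is the stated p.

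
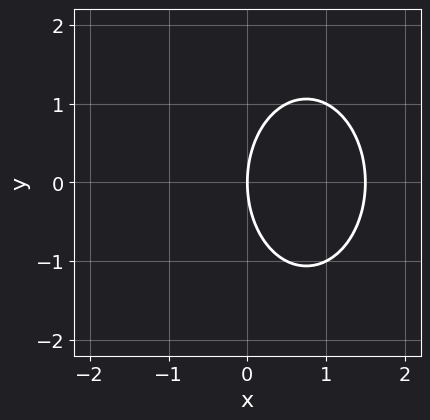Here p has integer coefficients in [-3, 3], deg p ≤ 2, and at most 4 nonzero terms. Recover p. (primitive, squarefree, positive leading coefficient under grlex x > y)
2*x^2 + y^2 - 3*x

First, degree: no degree-1 curve has this shape, so deg p = 2.
Then, symmetries: mirror symmetry y ↦ −y ⇒ only even powers of y.
Next, observable constraints: one x-axis crossing is at x = 0; it meets the y-axis at y = 0 (among the integer gridlines).
Finally, assembling these constraints gives the stated polynomial.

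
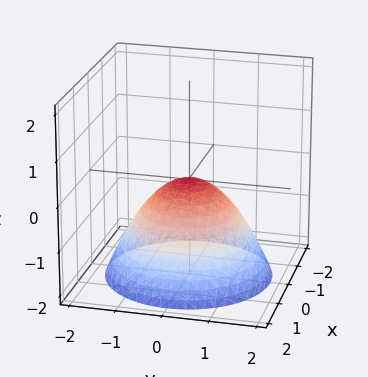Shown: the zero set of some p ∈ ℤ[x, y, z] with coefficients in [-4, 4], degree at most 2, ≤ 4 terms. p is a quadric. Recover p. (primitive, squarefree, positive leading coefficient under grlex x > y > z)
2*x^2 + 2*y^2 + 3*z

First, the degree is 2 — a single bowl opening along one axis; a quadric.
Next, symmetries: rotational symmetry about the z-axis ⇒ p depends on x, y only through x² + y².
Next, from the axis intercepts and sections: it meets the x-axis at x = 0 (among the integer gridlines); a circular section at z = -1 has radius between 1 and 2.
Finally, assembling these constraints gives the stated polynomial.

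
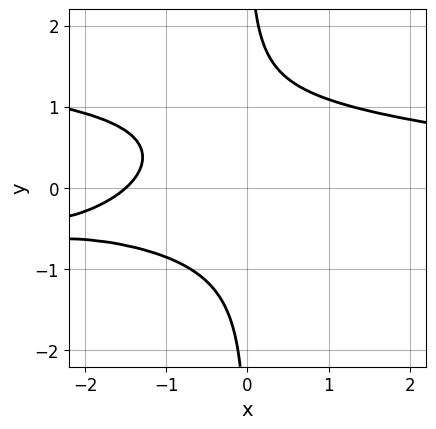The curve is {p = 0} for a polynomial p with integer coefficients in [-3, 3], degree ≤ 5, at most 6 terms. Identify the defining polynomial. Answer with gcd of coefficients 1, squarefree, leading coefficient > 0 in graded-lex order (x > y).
3*x*y^3 + x^2*y - 2*x - 3

1. deg p = 4. The shape is more complex than any degree-3 curve.
2. Checking where it meets the axes: the curve avoids every integer y-axis point in the box.
3. Assembling these constraints gives the stated polynomial.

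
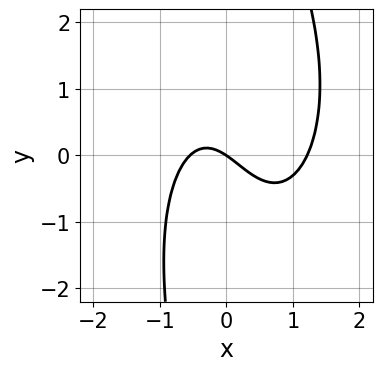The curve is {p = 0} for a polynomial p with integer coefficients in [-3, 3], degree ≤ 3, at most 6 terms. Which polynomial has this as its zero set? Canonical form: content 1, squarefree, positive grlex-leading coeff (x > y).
(a) deg p = 3. A generic line meets the curve in up to 3 points.
(b) Checking where it meets the axes: one y-axis crossing is at y = 0; one x-axis crossing is at x = 0.
(c) Fitting integer coefficients to these (and the overall shape) gives p.

3*x^3 + x*y^2 - 2*x^2 - 2*x - 3*y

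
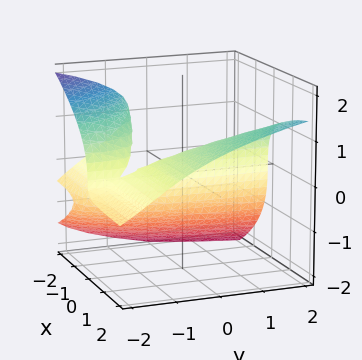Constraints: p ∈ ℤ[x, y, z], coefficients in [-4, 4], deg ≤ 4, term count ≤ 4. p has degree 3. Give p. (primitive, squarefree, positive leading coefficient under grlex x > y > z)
2*z^3 - 2*x*y + 3*x*z - 3*x

1. deg p = 3.
2. Checking where it meets the axes: every point of the y-axis in the box is on the surface; it crosses the z-axis at the gridline z = 0; it crosses the x-axis at the gridline x = 0.
3. The integer polynomial consistent with all of this is the stated p.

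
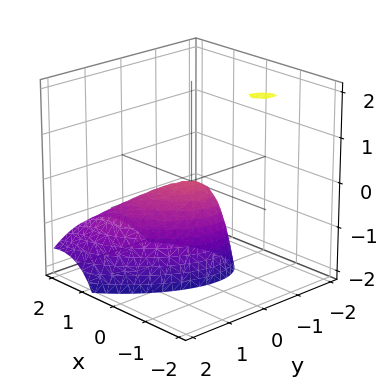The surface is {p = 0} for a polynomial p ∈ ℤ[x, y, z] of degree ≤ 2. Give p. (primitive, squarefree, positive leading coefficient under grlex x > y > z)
3*x^2 - 3*x*y + 3*x*z + 3*y^2 + 2*z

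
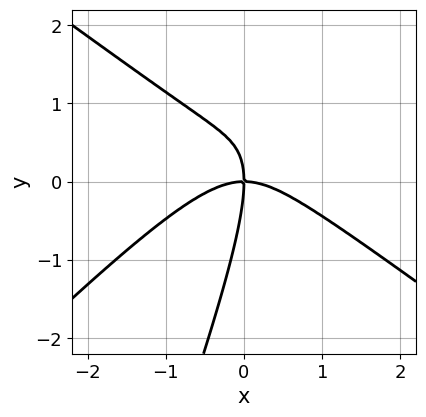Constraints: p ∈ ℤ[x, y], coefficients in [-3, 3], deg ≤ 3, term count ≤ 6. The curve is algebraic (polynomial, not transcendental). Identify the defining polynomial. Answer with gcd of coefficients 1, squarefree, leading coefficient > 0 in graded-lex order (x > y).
2*x^3 - 3*x*y^2 + y^3 + 3*x*y

First, degree: a generic line meets the curve in up to 3 points, so deg p = 3.
Then, checking where it meets the axes: one y-axis crossing is at y = 0; it meets the x-axis at x = 0 (among the integer gridlines).
Finally, putting this together gives p.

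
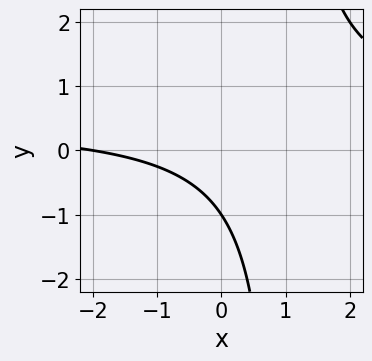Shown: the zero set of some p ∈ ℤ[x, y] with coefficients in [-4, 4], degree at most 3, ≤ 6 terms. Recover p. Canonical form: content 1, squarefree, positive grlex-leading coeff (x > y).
deg p = 2. A generic line meets the curve in up to 2 points.
From the axis intercepts and sections: one y-axis crossing is at y = -1; it meets the x-axis at x = -2 (among the integer gridlines).
Solving for integer coefficients yields p as stated.

2*x*y - x - 2*y - 2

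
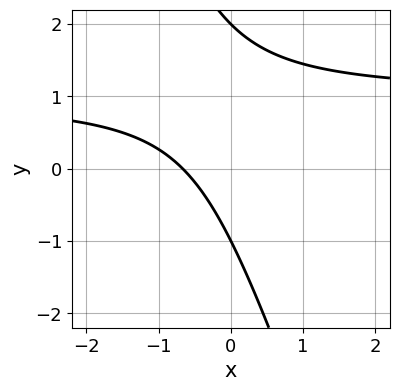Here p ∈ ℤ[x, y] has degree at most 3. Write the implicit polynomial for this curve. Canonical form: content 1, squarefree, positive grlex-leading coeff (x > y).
1. The degree is 2 — no degree-1 curve has this shape.
2. Observable constraints: the y-axis gridline crossings are at y ∈ {-1, 2}.
3. Together with the visible shape, these determine p as stated.

3*x*y + y^2 - 3*x - y - 2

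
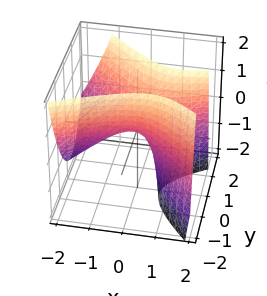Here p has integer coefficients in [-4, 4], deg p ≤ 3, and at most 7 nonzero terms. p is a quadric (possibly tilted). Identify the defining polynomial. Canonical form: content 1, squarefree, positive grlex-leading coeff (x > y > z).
1. The degree is 2 — a generic line meets the surface in up to 2 points.
2. From the visible intercepts: it meets the y-axis at y = 0 (among the integer gridlines); it meets the z-axis at z = 0 (among the integer gridlines); one x-axis crossing is at x = 0.
3. Matching integer coefficients to the picture gives p.

x^2 - x*y - x*z - 2*y^2 + z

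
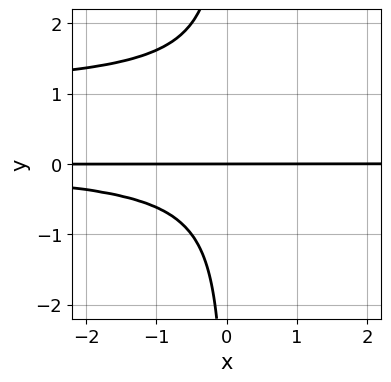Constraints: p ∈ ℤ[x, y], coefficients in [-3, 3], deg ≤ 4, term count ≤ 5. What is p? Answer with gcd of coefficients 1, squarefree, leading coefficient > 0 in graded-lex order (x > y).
First, the degree is 4 — the shape is more complex than any degree-3 curve.
Then, observable constraints: it crosses the y-axis at the gridline y = 0; the visible x-axis segment lies entirely on the curve.
Finally, assembling these constraints gives the stated polynomial.

x*y^3 - x*y^2 + y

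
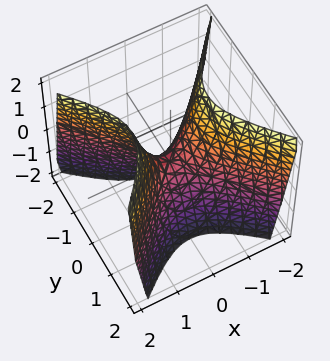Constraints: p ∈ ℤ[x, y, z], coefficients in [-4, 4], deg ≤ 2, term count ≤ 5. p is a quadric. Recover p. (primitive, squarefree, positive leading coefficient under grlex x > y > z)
(a) Degree: a saddle surface; a quadric, so deg p = 2.
(b) Symmetries: it's symmetric under x → −x, forcing even powers of x; mirror symmetry y ↦ −y ⇒ only even powers of y.
(c) Reading off the gridlines: one y-axis crossing is at y = 0; one z-axis crossing is at z = 0.
(d) Together with the visible shape, these determine p as stated.

2*x^2 - 2*y^2 - z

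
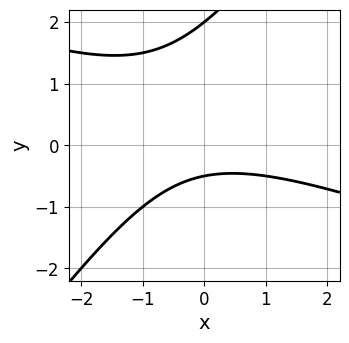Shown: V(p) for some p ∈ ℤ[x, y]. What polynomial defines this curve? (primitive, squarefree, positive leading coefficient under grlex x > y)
x^2 + 2*x*y - 2*y^2 + 3*y + 2

First, degree: the shape is more complex than any degree-1 curve, so deg p = 2.
Then, from the visible intercepts: it misses every integer gridline on the x-axis; one y-axis crossing is at y = 2.
Finally, putting this together gives p.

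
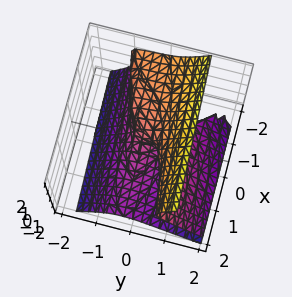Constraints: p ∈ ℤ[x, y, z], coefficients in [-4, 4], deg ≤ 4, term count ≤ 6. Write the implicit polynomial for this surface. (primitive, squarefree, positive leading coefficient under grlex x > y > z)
2*y^3 + 3*y^2*z - 2*z^3 + 2*y*z - x

First, the degree is 3 — no degree-2 surface has this shape.
Next, reading off the gridlines: it meets the z-axis at z = 0 (among the integer gridlines); it crosses the y-axis at the gridline y = 0.
Finally, the integer polynomial consistent with all of this is the stated p.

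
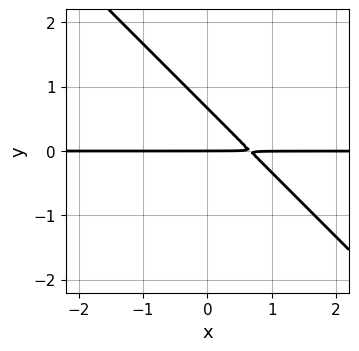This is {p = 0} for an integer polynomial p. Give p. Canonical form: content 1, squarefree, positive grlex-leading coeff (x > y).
3*x*y + 3*y^2 - 2*y

First, deg p = 2. A generic line meets the curve in up to 2 points.
Then, reading off the gridlines: one y-axis crossing is at y = 0; the visible x-axis segment lies entirely on the curve.
Finally, fitting integer coefficients to these (and the overall shape) gives p.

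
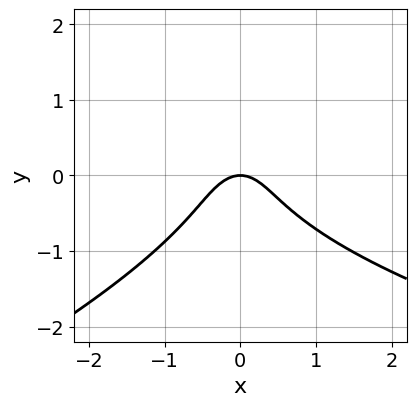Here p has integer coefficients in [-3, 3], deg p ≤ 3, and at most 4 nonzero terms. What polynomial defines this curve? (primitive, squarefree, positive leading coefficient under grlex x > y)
x*y^2 - 3*y^3 - 3*x^2 - 2*y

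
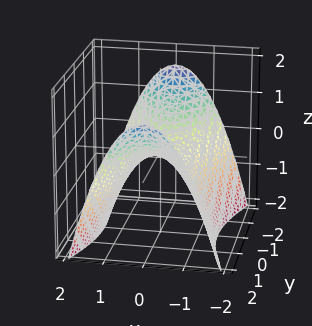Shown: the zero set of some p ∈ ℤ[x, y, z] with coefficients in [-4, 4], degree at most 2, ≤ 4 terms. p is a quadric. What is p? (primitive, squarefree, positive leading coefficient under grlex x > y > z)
(a) deg p = 2.
(b) Symmetries: the y ↦ −y reflection is a symmetry, so y appears only in even powers; the x ↦ −x reflection is a symmetry, so x appears only in even powers.
(c) Against the integer gridlines: it meets the y-axis at y = 0 (among the integer gridlines); it meets the x-axis at x = 0 (among the integer gridlines); it meets the z-axis at z = 0 (among the integer gridlines).
(d) Matching integer coefficients to the picture gives p.

3*x^2 - y^2 + 3*z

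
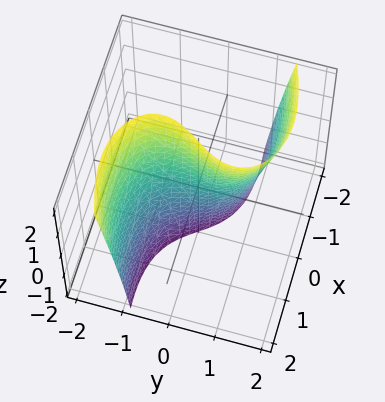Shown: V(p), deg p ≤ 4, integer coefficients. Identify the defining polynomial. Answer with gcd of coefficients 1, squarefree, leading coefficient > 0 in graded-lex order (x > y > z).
deg p = 3.
Against the integer gridlines: every point of the z-axis in the box is on the surface; it meets the x-axis at x = 0 (among the integer gridlines); it meets the y-axis at y = 0 (among the integer gridlines).
Putting this together gives p.

x^2*y + y^3 - y*z + 3*x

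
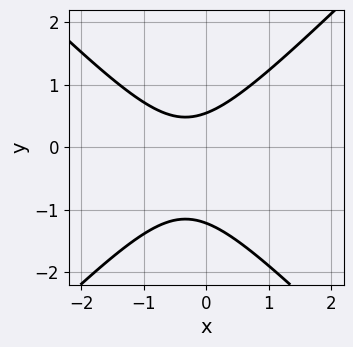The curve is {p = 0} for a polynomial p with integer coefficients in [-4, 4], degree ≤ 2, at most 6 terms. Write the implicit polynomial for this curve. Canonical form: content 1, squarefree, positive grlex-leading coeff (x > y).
3*x^2 - 3*y^2 + 2*x - 2*y + 2

(a) deg p = 2. No degree-1 curve has this shape.
(b) Against the integer gridlines: no x-intercept at any integer in the box.
(c) The integer polynomial consistent with all of this is the stated p.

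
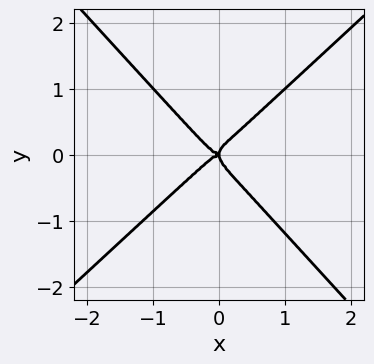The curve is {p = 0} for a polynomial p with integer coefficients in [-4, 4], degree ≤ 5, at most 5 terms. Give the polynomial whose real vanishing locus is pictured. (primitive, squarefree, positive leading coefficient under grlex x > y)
First, the degree is 4 — no degree-3 curve has this shape.
Then, against the integer gridlines: it meets the y-axis at y = 0 (among the integer gridlines); one x-axis crossing is at x = 0.
Finally, putting this together gives p.

3*x^4 - x*y^3 - 3*y^4 + x*y^2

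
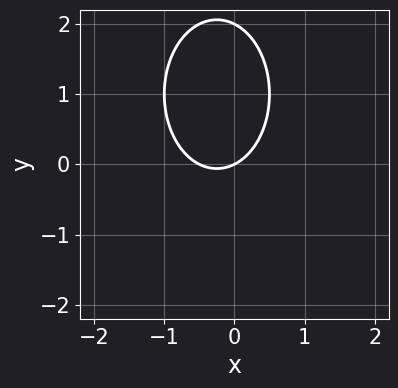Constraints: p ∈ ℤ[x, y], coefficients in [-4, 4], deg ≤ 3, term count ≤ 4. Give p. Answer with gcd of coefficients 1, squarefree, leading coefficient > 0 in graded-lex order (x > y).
2*x^2 + y^2 + x - 2*y

First, degree: a generic line meets the curve in up to 2 points, so deg p = 2.
Next, from the axis intercepts and sections: it meets the x-axis at x = 0 (among the integer gridlines); the y-axis gridline crossings are at y ∈ {0, 2}.
Finally, assembling these constraints gives the stated polynomial.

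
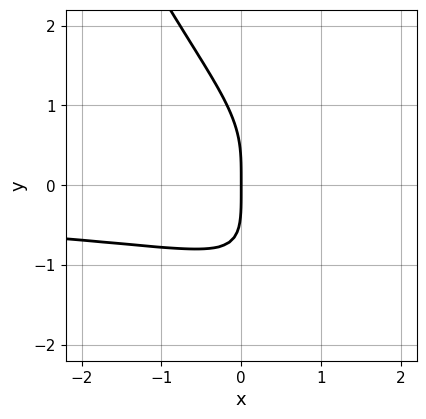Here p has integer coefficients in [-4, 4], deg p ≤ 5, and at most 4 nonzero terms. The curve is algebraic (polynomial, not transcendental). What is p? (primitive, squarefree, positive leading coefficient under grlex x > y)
(a) deg p = 4.
(b) From the visible intercepts: one x-axis crossing is at x = 0; one y-axis crossing is at y = 0.
(c) Fitting integer coefficients to these (and the overall shape) gives p.

2*x^2*y^2 + 3*x*y^3 + y^4 + 3*x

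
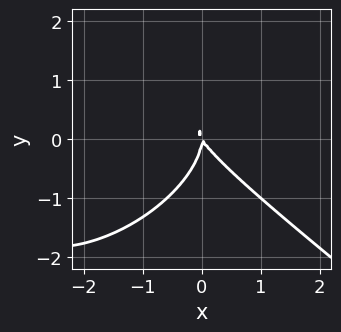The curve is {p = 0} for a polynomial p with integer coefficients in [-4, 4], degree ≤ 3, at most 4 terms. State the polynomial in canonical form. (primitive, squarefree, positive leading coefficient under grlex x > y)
x^3 + 2*y^3 + 3*x^2 + 2*x*y

(a) Degree: the shape is more complex than any degree-2 curve, so deg p = 3.
(b) Against the integer gridlines: it meets the y-axis at y = 0 (among the integer gridlines); it meets the x-axis at x = 0 (among the integer gridlines).
(c) The integer polynomial consistent with all of this is the stated p.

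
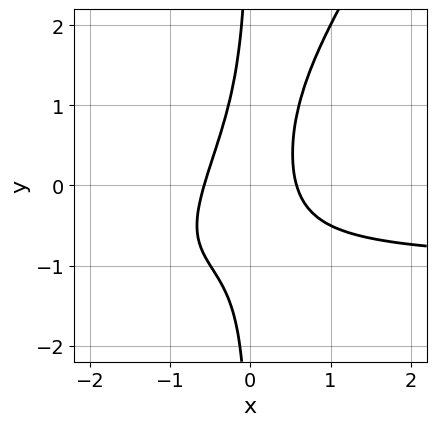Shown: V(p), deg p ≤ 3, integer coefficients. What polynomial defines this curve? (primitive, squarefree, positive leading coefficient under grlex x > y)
3*x^2*y - 2*x*y^2 + 3*x^2 - 1

The degree is 3 — the shape is more complex than any degree-2 curve.
Against the integer gridlines: no y-intercept at any integer in the box.
Matching integer coefficients to the picture gives p.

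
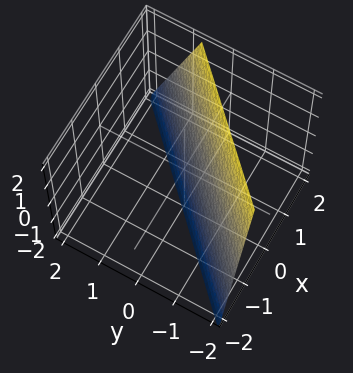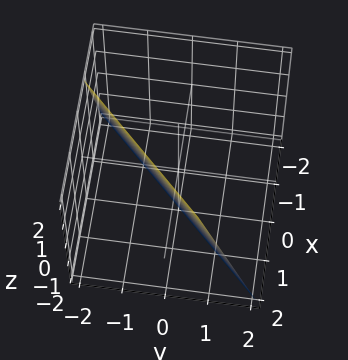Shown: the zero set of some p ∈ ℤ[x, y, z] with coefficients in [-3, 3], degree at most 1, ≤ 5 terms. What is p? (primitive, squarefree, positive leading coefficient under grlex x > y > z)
(a) deg p = 1. Every cross-section is a straight line — this is a plane.
(b) From the visible intercepts: it crosses the z-axis at the gridline z = -2.
(c) The integer polynomial consistent with all of this is the stated p.

3*x - 3*y - z - 2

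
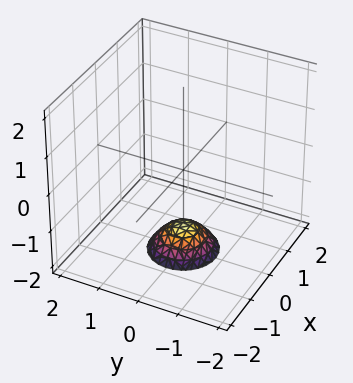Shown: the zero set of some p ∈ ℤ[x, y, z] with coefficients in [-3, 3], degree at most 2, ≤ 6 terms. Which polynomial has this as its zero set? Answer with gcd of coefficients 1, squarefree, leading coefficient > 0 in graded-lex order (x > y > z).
1. The degree is 2 — no degree-1 surface has this shape.
2. Symmetry: the surface is invariant under rotation about z: p = q(x² + y², z).
3. Checking where it meets the axes: the surface avoids every integer y-axis point in the box; the surface avoids every integer x-axis point in the box; a circular section at z = -2 has radius between 0 and 1.
4. These observations pin down the coefficients.

2*x^2 + 2*y^2 + 2*z + 3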